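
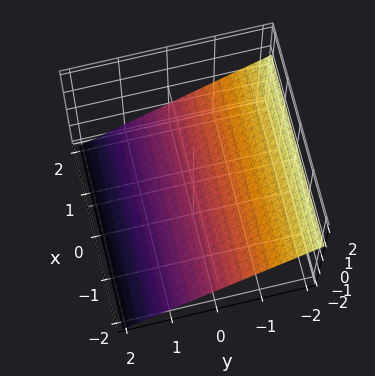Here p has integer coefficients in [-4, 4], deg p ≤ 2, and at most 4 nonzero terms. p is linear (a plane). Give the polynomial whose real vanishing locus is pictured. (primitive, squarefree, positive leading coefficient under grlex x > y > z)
2*y + 3*z + 2

(a) Degree: the surface is flat (a plane), so deg p = 1.
(b) From the visible intercepts: it crosses the y-axis at the gridline y = -1; no x-intercept at any integer in the box.
(c) Putting this together gives p.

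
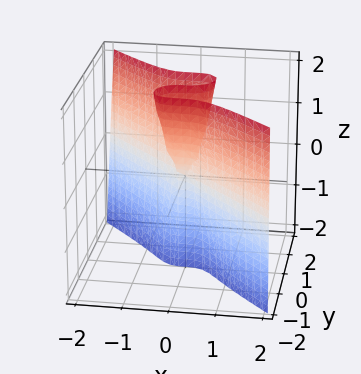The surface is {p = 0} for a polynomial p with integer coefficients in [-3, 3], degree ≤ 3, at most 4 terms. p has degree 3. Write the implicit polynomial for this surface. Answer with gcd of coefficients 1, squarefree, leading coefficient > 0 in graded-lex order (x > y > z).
3*x^3 + 3*y^3 - y*z

Degree: the shape is more complex than any degree-2 surface, so deg p = 3.
From the axis intercepts and sections: the visible z-axis segment lies entirely on the surface; it meets the x-axis at x = 0 (among the integer gridlines).
Solving for integer coefficients yields p as stated.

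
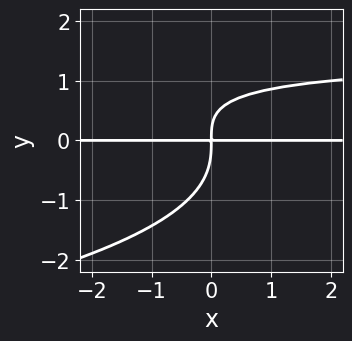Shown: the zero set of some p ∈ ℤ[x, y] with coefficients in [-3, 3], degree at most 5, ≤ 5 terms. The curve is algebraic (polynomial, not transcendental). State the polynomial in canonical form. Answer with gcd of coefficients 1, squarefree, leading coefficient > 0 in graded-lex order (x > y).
2*y^4 + 2*x*y^2 - 3*x*y

(a) Degree: no degree-3 curve has this shape, so deg p = 4.
(b) From the visible intercepts: every point of the x-axis in the box is on the curve.
(c) These observations pin down the coefficients.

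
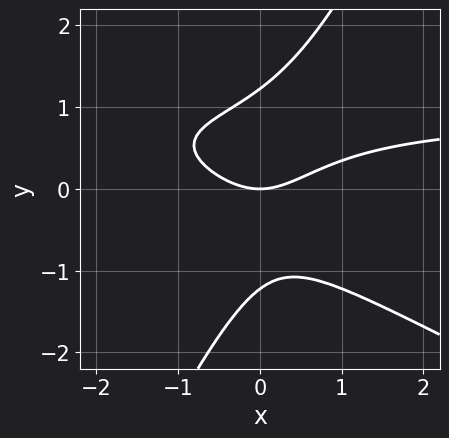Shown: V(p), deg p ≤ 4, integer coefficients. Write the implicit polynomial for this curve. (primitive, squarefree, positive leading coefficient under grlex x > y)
2*x^2*y + 3*x*y^2 - 2*y^3 - 2*x^2 + 3*y

The degree is 3 — a generic line meets the curve in up to 3 points.
Observable constraints: one x-axis crossing is at x = 0; one y-axis crossing is at y = 0.
Together with the visible shape, these determine p as stated.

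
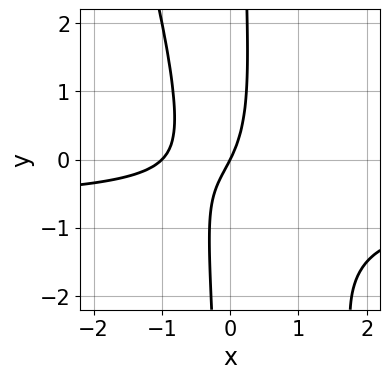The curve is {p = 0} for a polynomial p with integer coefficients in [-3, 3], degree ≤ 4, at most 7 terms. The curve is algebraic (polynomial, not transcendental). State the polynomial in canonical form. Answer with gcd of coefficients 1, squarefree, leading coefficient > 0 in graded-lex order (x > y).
1. The degree is 3 — a generic line meets the curve in up to 3 points.
2. Reading off the gridlines: it meets the y-axis at y = 0 (among the integer gridlines); the x-axis gridline crossings are at x ∈ {-1, 0}.
3. The integer polynomial consistent with all of this is the stated p.

3*x^2*y + x*y^2 + 2*x^2 + 2*x - y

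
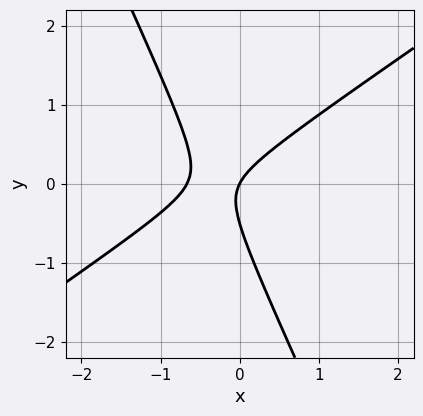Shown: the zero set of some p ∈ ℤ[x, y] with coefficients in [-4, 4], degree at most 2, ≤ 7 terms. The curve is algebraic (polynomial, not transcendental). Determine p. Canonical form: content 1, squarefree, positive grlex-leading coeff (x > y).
First, deg p = 2.
Then, against the integer gridlines: it meets the y-axis at y = 0 (among the integer gridlines); it meets the x-axis at x = 0 (among the integer gridlines).
Finally, putting this together gives p.

3*x^2 - 3*x*y - 2*y^2 + 2*x - y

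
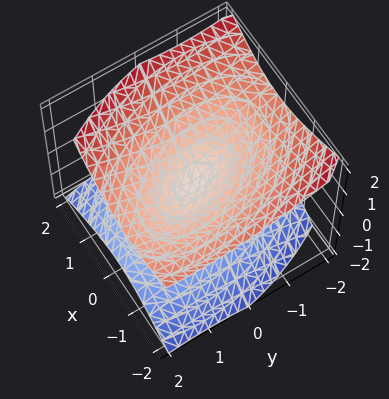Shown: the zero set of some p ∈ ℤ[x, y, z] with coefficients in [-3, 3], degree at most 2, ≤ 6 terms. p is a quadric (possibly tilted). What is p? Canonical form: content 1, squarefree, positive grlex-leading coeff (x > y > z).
I count 2 distinct pieces.
deg p = 2.
Reading off the gridlines: it crosses the x-axis at the gridline x = 0; it crosses the y-axis at the gridline y = 0.
Together with the visible shape, these determine p as stated.

2*x^2 + x*y + x*z + y^2 - 3*z^2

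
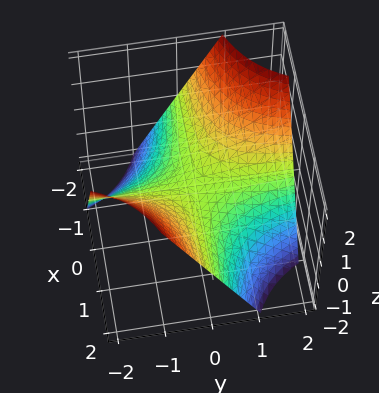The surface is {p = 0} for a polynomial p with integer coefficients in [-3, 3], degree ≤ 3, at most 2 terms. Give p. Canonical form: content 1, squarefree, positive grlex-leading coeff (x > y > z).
x*y + z

(a) Degree: a hyperbolic paraboloid; a quadric, so deg p = 2.
(b) Checking where it meets the axes: every point of the y-axis in the box is on the surface; the visible x-axis segment lies entirely on the surface; it meets the z-axis at z = 0 (among the integer gridlines).
(c) Fitting integer coefficients to these (and the overall shape) gives p.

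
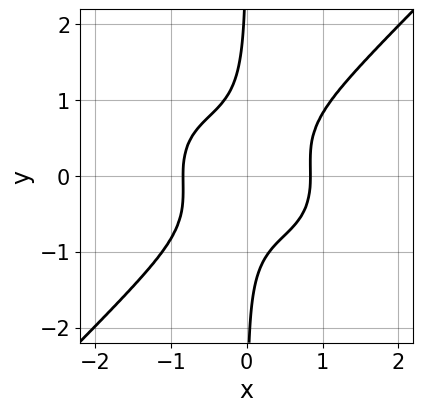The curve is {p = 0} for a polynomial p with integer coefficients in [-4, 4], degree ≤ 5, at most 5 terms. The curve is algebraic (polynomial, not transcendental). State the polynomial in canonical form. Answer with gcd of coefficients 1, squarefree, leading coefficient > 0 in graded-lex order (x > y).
2*x^4 + x^2*y^2 - 3*x*y^3 - 1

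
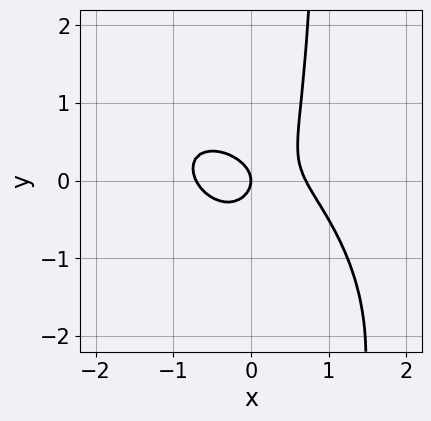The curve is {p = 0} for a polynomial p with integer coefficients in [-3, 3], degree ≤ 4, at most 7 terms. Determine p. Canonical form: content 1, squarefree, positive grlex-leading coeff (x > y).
First, degree: the shape is more complex than any degree-2 curve, so deg p = 3.
Then, from the axis intercepts and sections: one y-axis crossing is at y = 0; one x-axis crossing is at x = 0.
Finally, solving for integer coefficients yields p as stated.

2*x^3 + 2*x^2*y + 2*x*y^2 - 2*y^2 - x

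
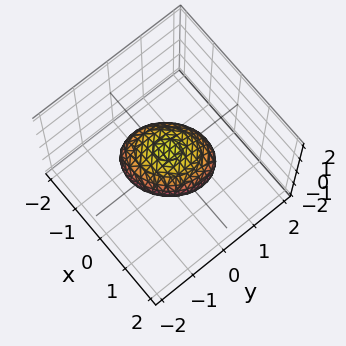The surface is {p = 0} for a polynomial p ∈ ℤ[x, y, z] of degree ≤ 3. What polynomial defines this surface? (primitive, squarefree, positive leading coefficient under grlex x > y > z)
2*x^2 - x*y + 2*y^2 + 3*z^2 - 2

deg p = 2. A generic line meets the surface in up to 2 points.
Reading off the gridlines: among the integer gridlines, it crosses the x-axis at x ∈ {-1, 1}; among the integer gridlines, it crosses the y-axis at y ∈ {-1, 1}.
Putting this together gives p.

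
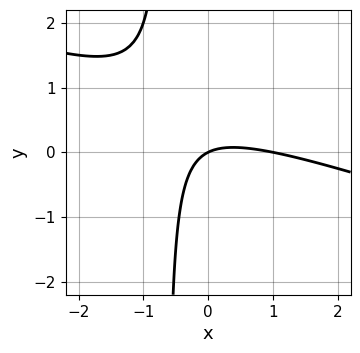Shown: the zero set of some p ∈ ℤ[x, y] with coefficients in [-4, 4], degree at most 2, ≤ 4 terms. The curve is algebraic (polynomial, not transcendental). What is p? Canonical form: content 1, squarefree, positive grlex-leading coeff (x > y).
x^2 + 3*x*y - x + 2*y

Degree: no degree-1 curve has this shape, so deg p = 2.
From the visible intercepts: it meets the y-axis at y = 0 (among the integer gridlines); among the integer gridlines, it crosses the x-axis at x ∈ {0, 1}.
Putting this together gives p.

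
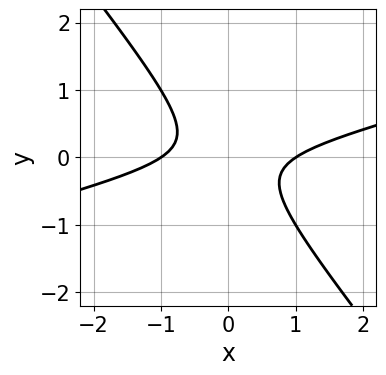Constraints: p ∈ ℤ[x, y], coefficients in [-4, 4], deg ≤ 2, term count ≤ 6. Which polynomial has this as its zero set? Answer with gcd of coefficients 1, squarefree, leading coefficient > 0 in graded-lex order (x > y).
(a) Degree: a generic line meets the curve in up to 2 points, so deg p = 2.
(b) From the axis intercepts and sections: among the integer gridlines, it crosses the x-axis at x ∈ {-1, 1}; it misses every integer gridline on the y-axis.
(c) These observations pin down the coefficients.

x^2 - 3*x*y - 3*y^2 - 1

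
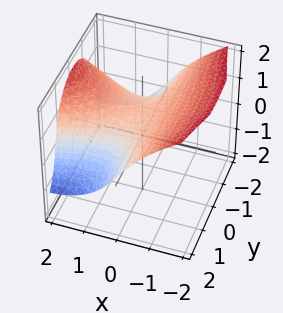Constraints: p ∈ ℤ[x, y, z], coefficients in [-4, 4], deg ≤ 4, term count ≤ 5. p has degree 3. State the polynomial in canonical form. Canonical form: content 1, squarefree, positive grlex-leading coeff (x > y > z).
1. Degree: a generic line meets the surface in up to 3 points, so deg p = 3.
2. Observable constraints: it meets the z-axis at z = 1 (among the integer gridlines); it misses every integer gridline on the y-axis; no x-intercept at any integer in the box.
3. Fitting integer coefficients to these (and the overall shape) gives p.

3*x*y^2 + 2*y^2*z + 2*z^3 - 3*x^2 - 2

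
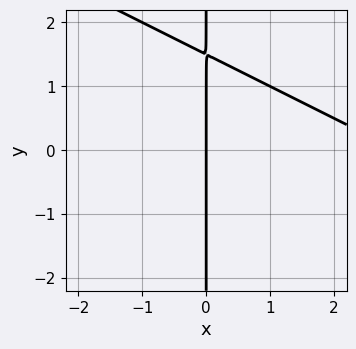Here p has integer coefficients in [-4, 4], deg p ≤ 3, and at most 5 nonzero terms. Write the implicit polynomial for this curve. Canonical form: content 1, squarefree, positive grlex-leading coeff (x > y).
Degree: the shape is more complex than any degree-1 curve, so deg p = 2.
Observable constraints: it meets the x-axis at x = 0 (among the integer gridlines); every point of the y-axis in the box is on the curve.
Matching integer coefficients to the picture gives p.

x^2 + 2*x*y - 3*x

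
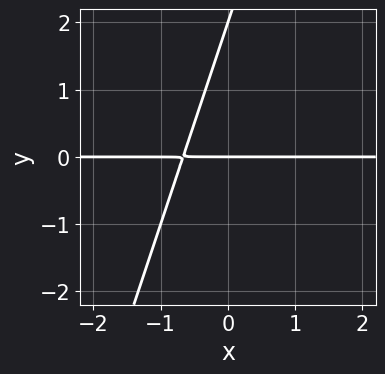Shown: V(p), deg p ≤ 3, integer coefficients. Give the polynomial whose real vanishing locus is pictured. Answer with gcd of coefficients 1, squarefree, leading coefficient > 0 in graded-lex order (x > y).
First, degree: a generic line meets the curve in up to 2 points, so deg p = 2.
Next, observable constraints: the visible x-axis segment lies entirely on the curve; among the integer gridlines, it crosses the y-axis at y ∈ {0, 2}.
Finally, putting this together gives p.

3*x*y - y^2 + 2*y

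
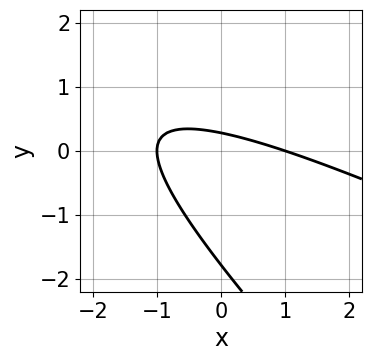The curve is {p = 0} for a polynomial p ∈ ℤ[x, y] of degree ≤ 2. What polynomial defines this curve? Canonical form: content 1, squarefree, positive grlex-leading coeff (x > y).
x^2 + 3*x*y + 2*y^2 + 3*y - 1

First, degree: no degree-1 curve has this shape, so deg p = 2.
Next, checking where it meets the axes: among the integer gridlines, it crosses the x-axis at x ∈ {-1, 1}.
Finally, these observations pin down the coefficients.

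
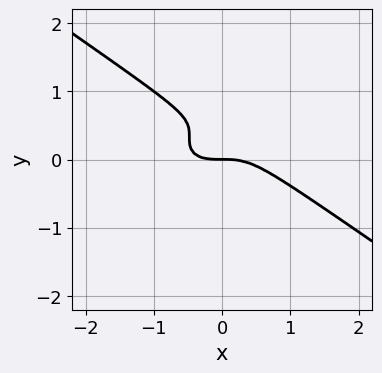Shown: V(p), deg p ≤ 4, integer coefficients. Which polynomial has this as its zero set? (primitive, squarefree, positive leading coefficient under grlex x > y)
x^3 + 3*y^3 - 3*y^2 + y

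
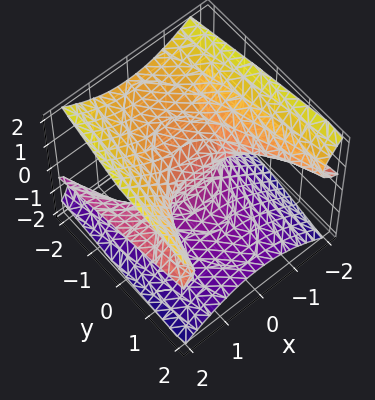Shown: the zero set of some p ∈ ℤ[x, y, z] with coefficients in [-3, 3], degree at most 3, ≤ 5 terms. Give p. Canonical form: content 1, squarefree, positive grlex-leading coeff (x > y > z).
x^2*z - z^3 - y

(a) Degree: a generic line meets the surface in up to 3 points, so deg p = 3.
(b) From the visible intercepts: one y-axis crossing is at y = 0; the visible x-axis segment lies entirely on the surface; it meets the z-axis at z = 0 (among the integer gridlines).
(c) Assembling these constraints gives the stated polynomial.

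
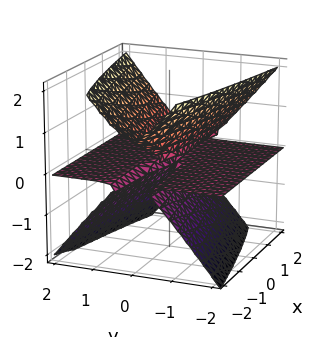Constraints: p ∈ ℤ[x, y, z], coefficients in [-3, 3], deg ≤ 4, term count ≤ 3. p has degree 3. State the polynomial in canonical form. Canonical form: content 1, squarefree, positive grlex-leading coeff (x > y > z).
1. deg p = 3.
2. Observable constraints: it meets the z-axis at z = 0 (among the integer gridlines); the visible x-axis segment lies entirely on the surface; every point of the y-axis in the box is on the surface.
3. Putting this together gives p.

x*z^2 - 3*y^2*z + 2*z^3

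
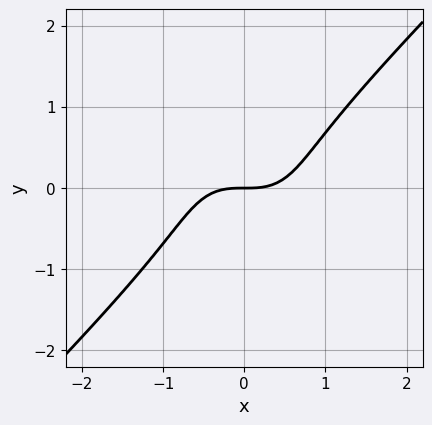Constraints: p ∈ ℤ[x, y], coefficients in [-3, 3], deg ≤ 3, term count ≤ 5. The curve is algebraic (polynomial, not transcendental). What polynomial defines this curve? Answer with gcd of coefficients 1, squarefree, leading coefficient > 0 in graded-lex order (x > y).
x^3 - y^3 - y

First, degree: no degree-2 curve has this shape, so deg p = 3.
Then, checking where it meets the axes: one y-axis crossing is at y = 0; it crosses the x-axis at the gridline x = 0.
Finally, fitting integer coefficients to these (and the overall shape) gives p.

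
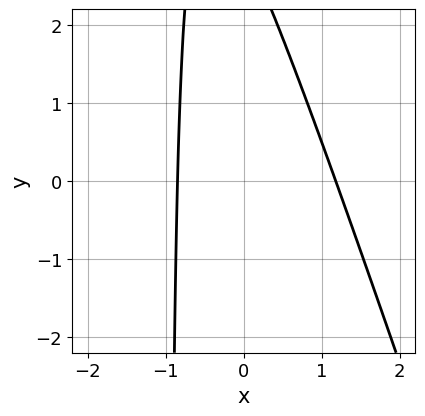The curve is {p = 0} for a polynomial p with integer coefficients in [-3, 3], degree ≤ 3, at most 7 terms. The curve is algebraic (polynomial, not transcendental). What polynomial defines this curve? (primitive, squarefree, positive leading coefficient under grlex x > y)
(a) deg p = 2. A generic line meets the curve in up to 2 points.
(b) From the axis intercepts and sections: it misses every integer gridline on the y-axis.
(c) These observations pin down the coefficients.

3*x^2 + x*y - x + y - 3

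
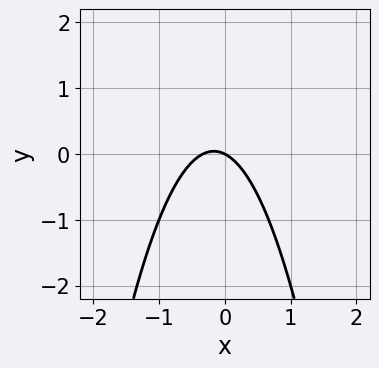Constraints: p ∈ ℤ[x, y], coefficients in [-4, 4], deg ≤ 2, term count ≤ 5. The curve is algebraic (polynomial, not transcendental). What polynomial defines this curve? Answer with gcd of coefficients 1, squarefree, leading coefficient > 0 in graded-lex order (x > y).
3*x^2 + x + 2*y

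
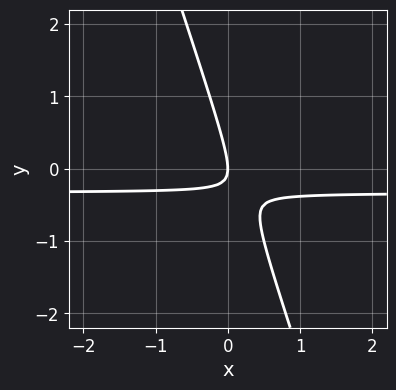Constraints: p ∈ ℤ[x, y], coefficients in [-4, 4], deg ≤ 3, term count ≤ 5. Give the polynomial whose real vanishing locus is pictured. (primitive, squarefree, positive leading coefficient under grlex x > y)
1. deg p = 2. The shape is more complex than any degree-1 curve.
2. From the axis intercepts and sections: it crosses the x-axis at the gridline x = 0; it crosses the y-axis at the gridline y = 0.
3. Matching integer coefficients to the picture gives p.

3*x*y + y^2 + x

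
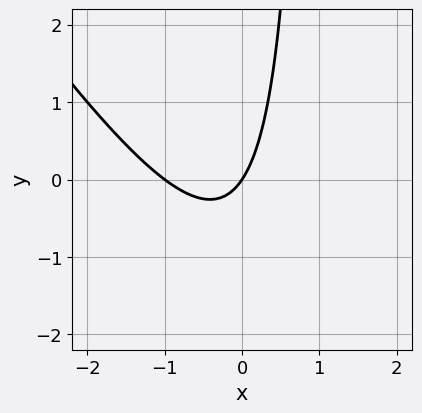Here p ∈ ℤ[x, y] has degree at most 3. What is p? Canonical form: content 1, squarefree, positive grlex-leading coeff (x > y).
1. deg p = 2.
2. Against the integer gridlines: it meets the y-axis at y = 0 (among the integer gridlines); among the integer gridlines, it crosses the x-axis at x ∈ {-1, 0}.
3. Solving for integer coefficients yields p as stated.

3*x^2 + 2*x*y + 3*x - 2*y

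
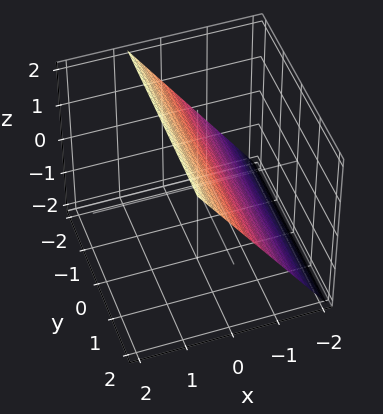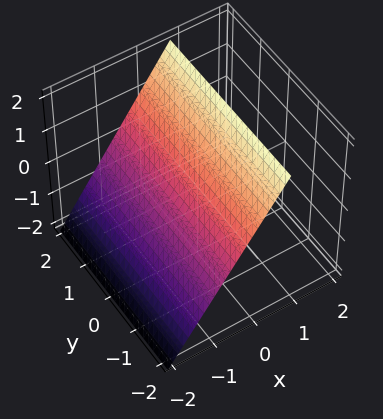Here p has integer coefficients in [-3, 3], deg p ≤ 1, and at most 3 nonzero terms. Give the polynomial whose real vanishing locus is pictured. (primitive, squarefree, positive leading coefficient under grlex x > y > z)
3*x - 2*z + 2

First, the degree is 1 — every cross-section is a straight line — this is a plane.
Next, from the axis intercepts and sections: it crosses the z-axis at the gridline z = 1; no y-intercept at any integer in the box.
Finally, matching integer coefficients to the picture gives p.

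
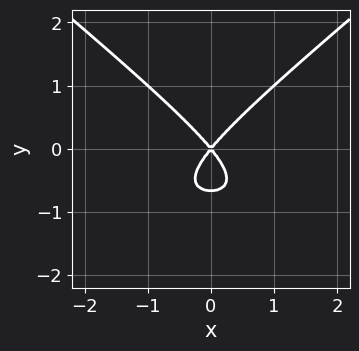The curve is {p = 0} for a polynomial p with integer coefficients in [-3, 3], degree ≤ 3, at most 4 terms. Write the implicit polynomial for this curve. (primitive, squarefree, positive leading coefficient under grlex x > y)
2*x^2*y - 3*y^3 + 3*x^2 - 2*y^2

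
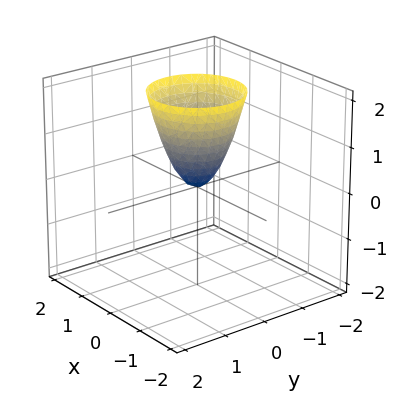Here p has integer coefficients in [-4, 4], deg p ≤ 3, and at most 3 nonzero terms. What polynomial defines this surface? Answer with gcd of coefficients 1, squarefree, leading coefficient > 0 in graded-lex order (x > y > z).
2*x^2 + 2*y^2 - z

(a) Degree: a single bowl opening along one axis; a quadric, so deg p = 2.
(b) By symmetry, the surface is invariant under rotation about z: p = q(x² + y², z).
(c) Checking where it meets the axes: a circular section at z = 2 has radius exactly 1; it crosses the z-axis at the gridline z = 0.
(d) The integer polynomial consistent with all of this is the stated p.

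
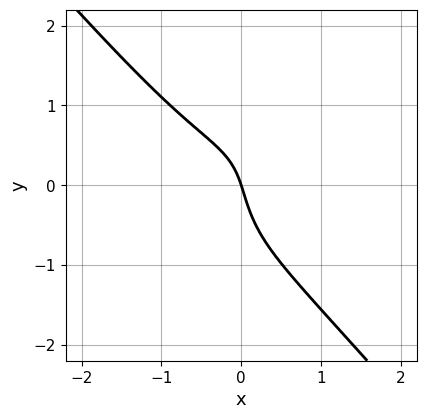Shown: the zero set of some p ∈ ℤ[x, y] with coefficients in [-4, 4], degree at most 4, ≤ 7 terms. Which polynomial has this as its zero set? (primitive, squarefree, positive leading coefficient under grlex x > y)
3*x^3 + 2*y^3 - 2*x*y + 3*x + y

1. Degree: no degree-2 curve has this shape, so deg p = 3.
2. Checking where it meets the axes: it meets the y-axis at y = 0 (among the integer gridlines); it meets the x-axis at x = 0 (among the integer gridlines).
3. Together with the visible shape, these determine p as stated.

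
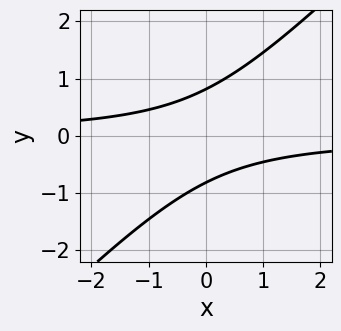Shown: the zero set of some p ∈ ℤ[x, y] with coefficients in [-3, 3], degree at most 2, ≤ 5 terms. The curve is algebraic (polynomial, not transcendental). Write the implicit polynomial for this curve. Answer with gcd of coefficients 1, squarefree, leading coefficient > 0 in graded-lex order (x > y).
3*x*y - 3*y^2 + 2

First, degree: no degree-1 curve has this shape, so deg p = 2.
Next, from the axis intercepts and sections: no x-intercept at any integer in the box.
Finally, together with the visible shape, these determine p as stated.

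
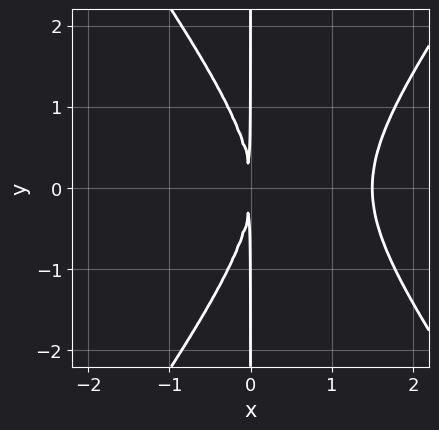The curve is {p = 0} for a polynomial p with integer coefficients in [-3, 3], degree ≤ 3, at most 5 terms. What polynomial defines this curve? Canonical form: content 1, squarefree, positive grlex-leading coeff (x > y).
2*x^3 - x*y^2 - 3*x^2

1. The degree is 3 — a generic line meets the curve in up to 3 points.
2. Symmetries: the y ↦ −y reflection is a symmetry, so y appears only in even powers.
3. From the visible intercepts: the visible y-axis segment lies entirely on the curve.
4. The integer polynomial consistent with all of this is the stated p.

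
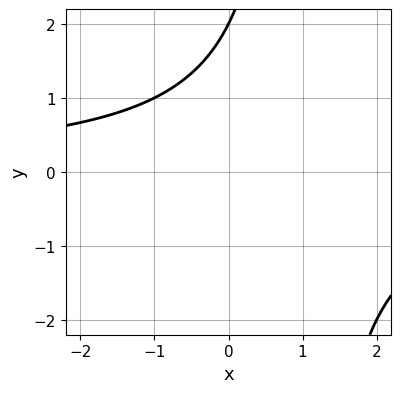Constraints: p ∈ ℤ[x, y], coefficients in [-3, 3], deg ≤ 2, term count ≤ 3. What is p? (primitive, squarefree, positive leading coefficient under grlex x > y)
x*y - y + 2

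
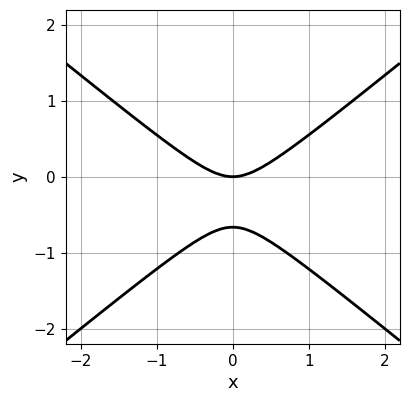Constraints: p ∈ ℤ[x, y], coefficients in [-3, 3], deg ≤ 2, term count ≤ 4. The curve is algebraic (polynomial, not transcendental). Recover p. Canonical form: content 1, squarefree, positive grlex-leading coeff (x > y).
2*x^2 - 3*y^2 - 2*y

(a) deg p = 2.
(b) Symmetries: mirror symmetry x ↦ −x ⇒ only even powers of x.
(c) From the axis intercepts and sections: it crosses the x-axis at the gridline x = 0; one y-axis crossing is at y = 0.
(d) The integer polynomial consistent with all of this is the stated p.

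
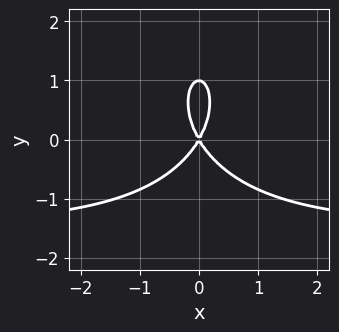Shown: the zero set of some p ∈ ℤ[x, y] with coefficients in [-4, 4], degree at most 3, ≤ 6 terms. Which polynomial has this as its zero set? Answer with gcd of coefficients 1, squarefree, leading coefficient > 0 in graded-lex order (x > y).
2*x^2*y + y^3 + 3*x^2 - y^2

(a) Degree: a generic line meets the curve in up to 3 points, so deg p = 3.
(b) Symmetries: it's symmetric under x → −x, forcing even powers of x.
(c) Reading off the gridlines: the y-axis gridline crossings are at y ∈ {0, 1}; it meets the x-axis at x = 0 (among the integer gridlines).
(d) The integer polynomial consistent with all of this is the stated p.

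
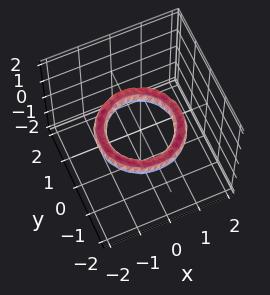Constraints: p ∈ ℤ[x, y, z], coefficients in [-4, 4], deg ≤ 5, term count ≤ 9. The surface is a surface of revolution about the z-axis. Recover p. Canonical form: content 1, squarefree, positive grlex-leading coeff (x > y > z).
x^4 + 2*x^2*y^2 + y^4 - 3*x^2 - 3*y^2 + 3*z^2 + 2

1. The degree is 4 — no degree-3 surface has this shape.
2. By symmetry, the surface is invariant under rotation about z: p = q(x² + y², z).
3. From the axis intercepts and sections: the y-axis gridline crossings are at y ∈ {-1, 1}; among the integer gridlines, it crosses the x-axis at x ∈ {-1, 1}; it misses every integer gridline on the z-axis; a circular section at z = 0 has radius exactly 1.
4. Putting this together gives p.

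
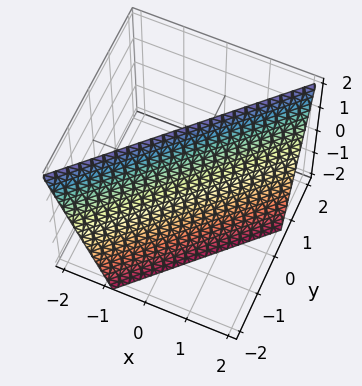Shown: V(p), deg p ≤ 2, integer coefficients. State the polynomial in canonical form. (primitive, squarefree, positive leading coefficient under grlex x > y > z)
3*x - 3*y + z - 2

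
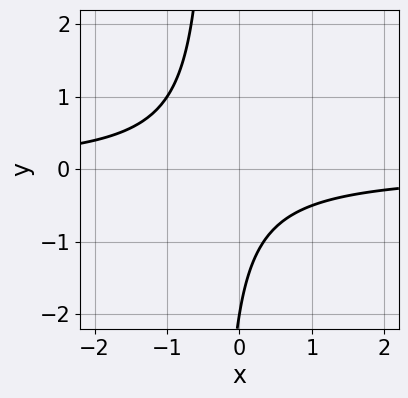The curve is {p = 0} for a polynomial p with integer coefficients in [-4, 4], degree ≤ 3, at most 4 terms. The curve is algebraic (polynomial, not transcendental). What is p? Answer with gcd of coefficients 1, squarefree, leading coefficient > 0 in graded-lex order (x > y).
3*x*y + y + 2

1. The degree is 2 — the shape is more complex than any degree-1 curve.
2. From the visible intercepts: it meets the y-axis at y = -2 (among the integer gridlines); the curve avoids every integer x-axis point in the box.
3. Fitting integer coefficients to these (and the overall shape) gives p.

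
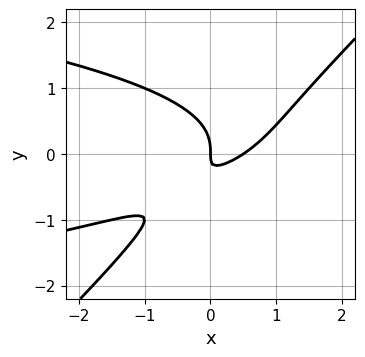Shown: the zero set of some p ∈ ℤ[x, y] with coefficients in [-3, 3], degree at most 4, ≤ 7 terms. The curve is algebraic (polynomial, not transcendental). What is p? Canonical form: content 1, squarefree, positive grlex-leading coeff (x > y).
deg p = 3. The shape is more complex than any degree-2 curve.
Checking where it meets the axes: it crosses the y-axis at the gridline y = 0; it meets the x-axis at x = 0 (among the integer gridlines).
Putting this together gives p.

3*x*y^2 - 3*y^3 + 2*x^2 - 3*x*y - x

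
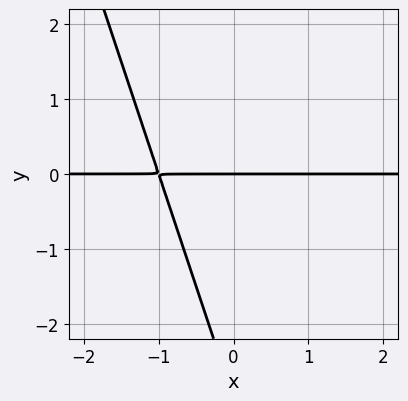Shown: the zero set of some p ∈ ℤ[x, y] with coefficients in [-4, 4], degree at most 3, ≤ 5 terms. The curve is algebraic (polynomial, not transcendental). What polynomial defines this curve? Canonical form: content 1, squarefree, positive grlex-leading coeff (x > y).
3*x*y + y^2 + 3*y

First, deg p = 2.
Next, from the visible intercepts: one y-axis crossing is at y = 0; every point of the x-axis in the box is on the curve.
Finally, fitting integer coefficients to these (and the overall shape) gives p.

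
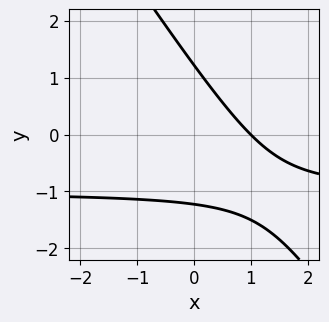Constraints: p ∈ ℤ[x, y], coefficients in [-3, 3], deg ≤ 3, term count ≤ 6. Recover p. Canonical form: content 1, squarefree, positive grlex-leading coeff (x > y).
3*x*y + 2*y^2 + 3*x - 3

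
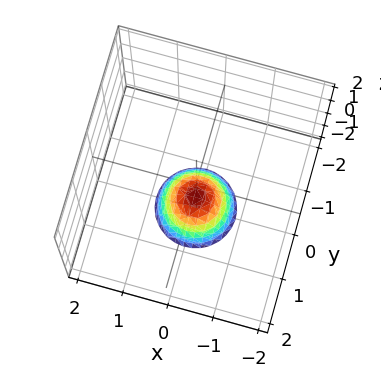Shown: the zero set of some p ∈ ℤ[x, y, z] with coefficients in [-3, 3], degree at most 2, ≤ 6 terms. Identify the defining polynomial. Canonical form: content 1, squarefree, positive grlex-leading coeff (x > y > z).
3*x^2 + 3*y^2 + 2*z + 2

1. Degree: the shape is more complex than any degree-1 surface, so deg p = 2.
2. By symmetry, every cross-section ⟂ z is a circle, so x, y appear only via x² + y².
3. Reading off the gridlines: it meets the z-axis at z = -1 (among the integer gridlines); the surface avoids every integer x-axis point in the box; the surface avoids every integer y-axis point in the box; a circular section at z = -2 has radius between 0 and 1.
4. Fitting integer coefficients to these (and the overall shape) gives p.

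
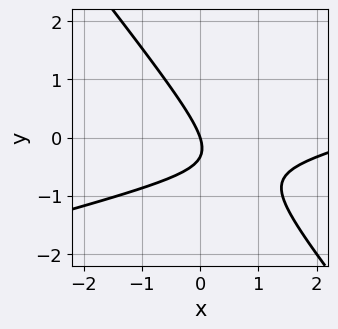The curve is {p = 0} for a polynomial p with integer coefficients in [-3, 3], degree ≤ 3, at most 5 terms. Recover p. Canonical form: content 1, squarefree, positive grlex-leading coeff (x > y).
x^2 - 3*x*y - 3*y^2 - 3*x - y

First, deg p = 2. A generic line meets the curve in up to 2 points.
Next, from the axis intercepts and sections: it meets the x-axis at x = 0 (among the integer gridlines); it crosses the y-axis at the gridline y = 0.
Finally, solving for integer coefficients yields p as stated.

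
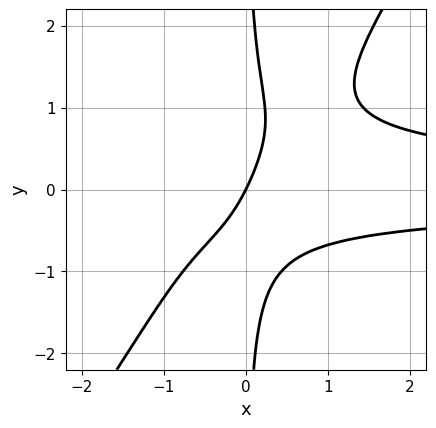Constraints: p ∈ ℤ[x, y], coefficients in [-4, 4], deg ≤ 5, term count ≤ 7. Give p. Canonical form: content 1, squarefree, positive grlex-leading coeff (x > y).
The degree is 4 — a generic line meets the curve in up to 4 points.
Reading off the gridlines: one x-axis crossing is at x = 0; it crosses the y-axis at the gridline y = 0.
Fitting integer coefficients to these (and the overall shape) gives p.

3*x^2*y^2 - 2*x*y^3 - x*y - 2*x + y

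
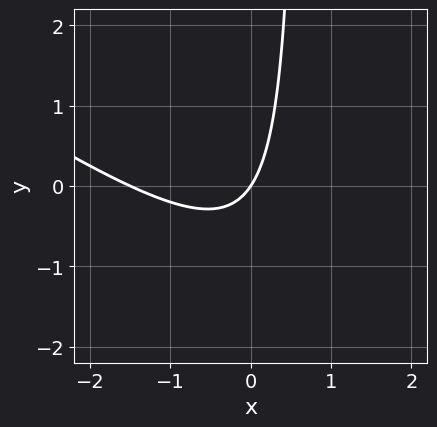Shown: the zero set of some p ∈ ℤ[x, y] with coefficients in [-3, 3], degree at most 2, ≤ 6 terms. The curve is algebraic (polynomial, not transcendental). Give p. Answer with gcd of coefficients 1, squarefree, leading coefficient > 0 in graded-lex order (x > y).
deg p = 2. The shape is more complex than any degree-1 curve.
Observable constraints: it crosses the x-axis at the gridline x = 0; it meets the y-axis at y = 0 (among the integer gridlines).
Together with the visible shape, these determine p as stated.

2*x^2 + 3*x*y + 3*x - 2*y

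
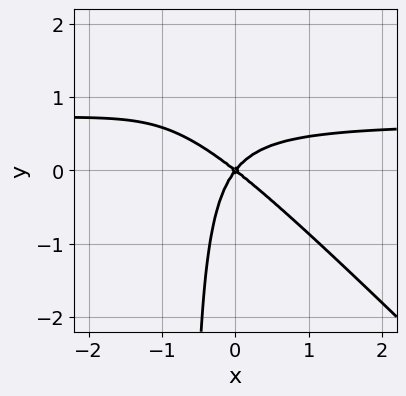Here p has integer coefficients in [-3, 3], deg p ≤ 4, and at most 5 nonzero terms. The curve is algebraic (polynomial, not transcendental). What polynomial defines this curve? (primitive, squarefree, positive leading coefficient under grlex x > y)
3*x^2*y + 3*x*y^2 - 2*x^2 - x*y + 2*y^2

(a) Degree: a generic line meets the curve in up to 3 points, so deg p = 3.
(b) From the axis intercepts and sections: it meets the x-axis at x = 0 (among the integer gridlines); one y-axis crossing is at y = 0.
(c) The integer polynomial consistent with all of this is the stated p.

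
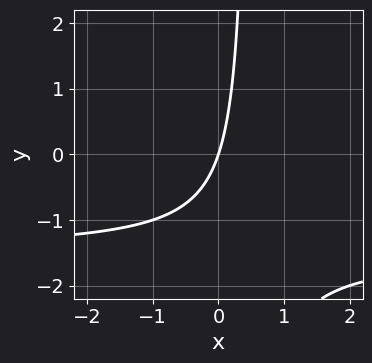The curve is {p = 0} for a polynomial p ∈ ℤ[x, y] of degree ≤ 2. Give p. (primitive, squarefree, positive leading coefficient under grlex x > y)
First, the degree is 2 — no degree-1 curve has this shape.
Next, from the axis intercepts and sections: one y-axis crossing is at y = 0; it crosses the x-axis at the gridline x = 0.
Finally, the integer polynomial consistent with all of this is the stated p.

2*x*y + 3*x - y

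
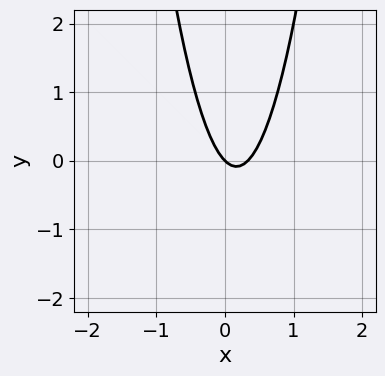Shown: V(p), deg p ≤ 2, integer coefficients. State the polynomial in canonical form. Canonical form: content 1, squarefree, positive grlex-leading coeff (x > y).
(a) Degree: no degree-1 curve has this shape, so deg p = 2.
(b) From the visible intercepts: it crosses the x-axis at the gridline x = 0; one y-axis crossing is at y = 0.
(c) Together with the visible shape, these determine p as stated.

3*x^2 - x - y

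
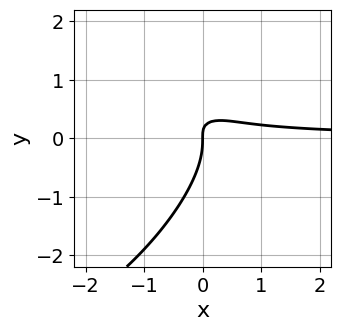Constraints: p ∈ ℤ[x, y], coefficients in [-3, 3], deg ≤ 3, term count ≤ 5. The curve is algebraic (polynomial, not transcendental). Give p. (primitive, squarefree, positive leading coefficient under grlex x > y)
2*x^2*y - 3*x*y^2 + 2*y^3 + 3*x*y - x

The degree is 3 — the shape is more complex than any degree-2 curve.
Checking where it meets the axes: it crosses the x-axis at the gridline x = 0; it crosses the y-axis at the gridline y = 0.
Matching integer coefficients to the picture gives p.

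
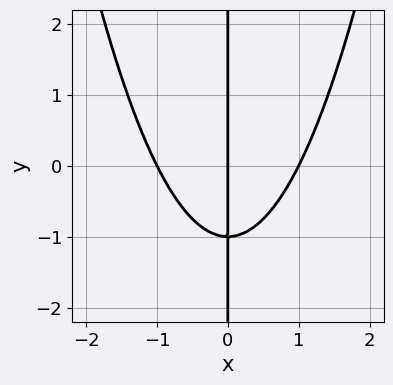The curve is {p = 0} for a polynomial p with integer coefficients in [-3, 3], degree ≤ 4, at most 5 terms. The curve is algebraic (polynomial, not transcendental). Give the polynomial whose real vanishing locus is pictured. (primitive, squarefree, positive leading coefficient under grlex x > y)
x^3 - x*y - x

1. deg p = 3. The shape is more complex than any degree-2 curve.
2. From the visible intercepts: every point of the y-axis in the box is on the curve; among the integer gridlines, it crosses the x-axis at x ∈ {-1, 0, 1}.
3. These observations pin down the coefficients.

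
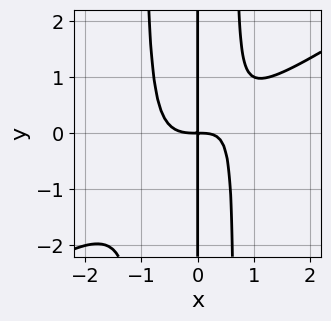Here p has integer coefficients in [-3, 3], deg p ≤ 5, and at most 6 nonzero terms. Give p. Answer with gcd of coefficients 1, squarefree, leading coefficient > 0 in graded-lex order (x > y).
The degree is 4 — no degree-3 curve has this shape.
From the axis intercepts and sections: every point of the y-axis in the box is on the curve.
Putting this together gives p.

2*x^4 - 3*x^3*y - x^2*y + 2*x*y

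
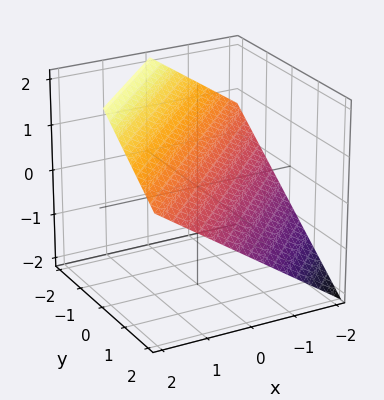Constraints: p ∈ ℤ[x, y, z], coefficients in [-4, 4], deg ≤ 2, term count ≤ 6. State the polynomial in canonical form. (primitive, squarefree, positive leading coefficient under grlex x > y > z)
2*x - 2*y - 3*z + 2

(a) deg p = 1. The surface is flat (a plane).
(b) From the visible intercepts: one x-axis crossing is at x = -1; it meets the y-axis at y = 1 (among the integer gridlines).
(c) Solving for integer coefficients yields p as stated.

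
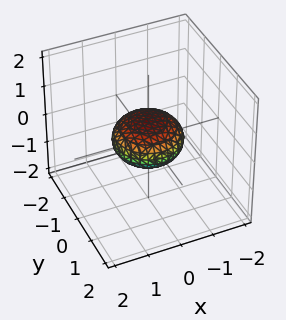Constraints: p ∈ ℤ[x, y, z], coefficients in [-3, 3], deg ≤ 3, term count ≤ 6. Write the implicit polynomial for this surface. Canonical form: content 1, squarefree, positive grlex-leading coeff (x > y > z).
Degree: a closed, bounded, convex surface; a quadric, so deg p = 2.
By symmetry, the z-axis is an axis of rotation, so x and y enter only as x² + y²; it's symmetric under z → −z, forcing even powers of z.
Against the integer gridlines: a circular section at z = 0 has radius exactly 1; among the integer gridlines, it crosses the y-axis at y ∈ {-1, 1}.
Putting this together gives p.

x^2 + y^2 + 2*z^2 - 1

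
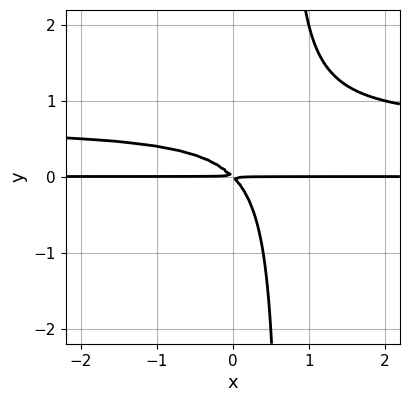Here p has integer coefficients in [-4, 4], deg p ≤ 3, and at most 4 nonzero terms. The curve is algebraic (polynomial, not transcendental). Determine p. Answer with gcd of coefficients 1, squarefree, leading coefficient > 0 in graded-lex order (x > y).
3*x*y^2 - 2*x*y - 2*y^2

First, degree: no degree-2 curve has this shape, so deg p = 3.
Next, observable constraints: every point of the x-axis in the box is on the curve.
Finally, together with the visible shape, these determine p as stated.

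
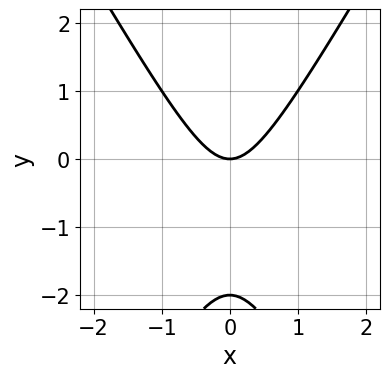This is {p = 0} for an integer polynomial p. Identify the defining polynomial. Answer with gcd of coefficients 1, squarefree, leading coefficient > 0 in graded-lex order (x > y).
(a) The degree is 2 — no degree-1 curve has this shape.
(b) Symmetries: it's symmetric under x → −x, forcing even powers of x.
(c) Reading off the gridlines: among the integer gridlines, it crosses the y-axis at y ∈ {-2, 0}; it crosses the x-axis at the gridline x = 0.
(d) Assembling these constraints gives the stated polynomial.

3*x^2 - y^2 - 2*y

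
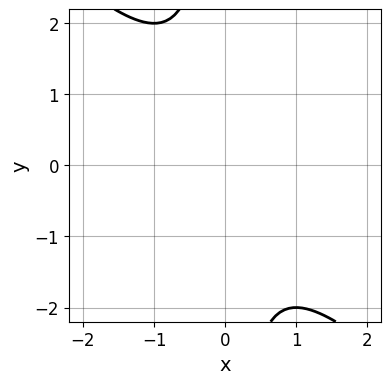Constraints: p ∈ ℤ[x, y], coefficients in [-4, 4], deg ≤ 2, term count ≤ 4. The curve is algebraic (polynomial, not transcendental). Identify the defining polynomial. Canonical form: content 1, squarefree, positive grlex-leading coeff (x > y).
x^2 + x*y + 1

(a) The degree is 2 — a generic line meets the curve in up to 2 points.
(b) Observable constraints: the curve avoids every integer x-axis point in the box; it misses every integer gridline on the y-axis.
(c) Fitting integer coefficients to these (and the overall shape) gives p.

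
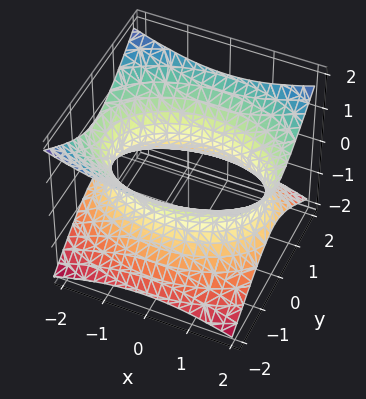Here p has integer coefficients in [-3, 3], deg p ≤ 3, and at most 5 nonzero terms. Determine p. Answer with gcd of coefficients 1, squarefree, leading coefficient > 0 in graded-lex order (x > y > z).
deg p = 2. One connected sheet with a waist; a quadric.
Symmetries: it's symmetric under y → −y, forcing even powers of y; it's symmetric under x → −x, forcing even powers of x; mirror symmetry z ↦ −z ⇒ only even powers of z.
Observable constraints: no z-intercept at any integer in the box.
Solving for integer coefficients yields p as stated.

x^2 + 2*y^2 - 3*z^2 - 3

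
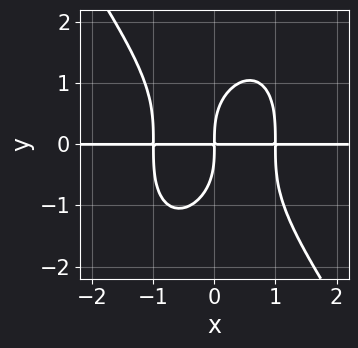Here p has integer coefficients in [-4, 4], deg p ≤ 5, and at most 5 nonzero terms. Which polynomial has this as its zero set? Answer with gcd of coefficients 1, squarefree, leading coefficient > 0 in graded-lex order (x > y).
The degree is 4 — the shape is more complex than any degree-3 curve.
From the visible intercepts: the visible x-axis segment lies entirely on the curve.
Assembling these constraints gives the stated polynomial.

3*x^3*y + y^4 - 3*x*y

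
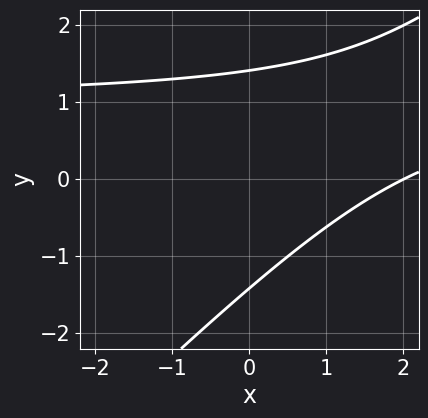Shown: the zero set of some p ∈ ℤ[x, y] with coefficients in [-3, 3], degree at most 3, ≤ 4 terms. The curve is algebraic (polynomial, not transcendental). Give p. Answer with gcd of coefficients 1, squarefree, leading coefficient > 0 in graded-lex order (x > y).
First, the degree is 2 — no degree-1 curve has this shape.
Next, from the axis intercepts and sections: it meets the x-axis at x = 2 (among the integer gridlines).
Finally, together with the visible shape, these determine p as stated.

x*y - y^2 - x + 2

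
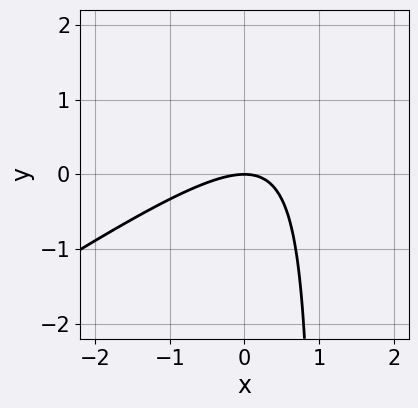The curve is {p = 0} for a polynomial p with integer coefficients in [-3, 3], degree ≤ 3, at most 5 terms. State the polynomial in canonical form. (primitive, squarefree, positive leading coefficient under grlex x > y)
2*x^2 - 3*x*y + 3*y

1. Degree: the shape is more complex than any degree-1 curve, so deg p = 2.
2. Observable constraints: it meets the y-axis at y = 0 (among the integer gridlines); it crosses the x-axis at the gridline x = 0.
3. Fitting integer coefficients to these (and the overall shape) gives p.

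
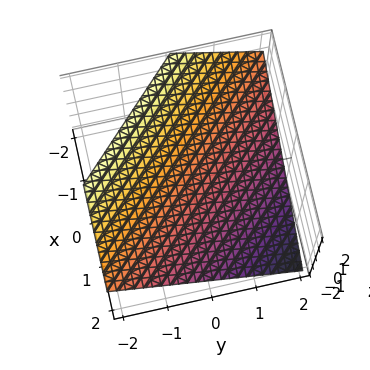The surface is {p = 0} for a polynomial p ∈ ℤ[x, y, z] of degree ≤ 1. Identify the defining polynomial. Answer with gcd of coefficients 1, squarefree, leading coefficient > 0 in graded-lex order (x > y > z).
First, degree: every cross-section is a straight line — this is a plane, so deg p = 1.
Then, reading off the gridlines: it meets the y-axis at y = 1 (among the integer gridlines); it crosses the x-axis at the gridline x = 1.
Finally, putting this together gives p.

2*x + 2*y + 3*z - 2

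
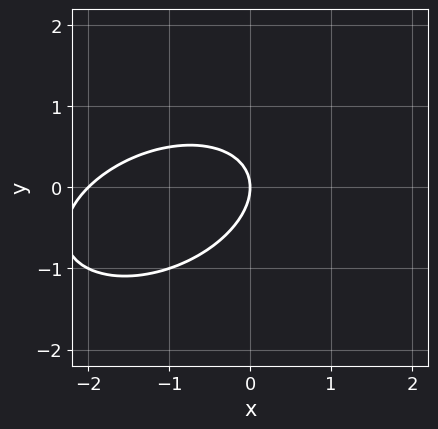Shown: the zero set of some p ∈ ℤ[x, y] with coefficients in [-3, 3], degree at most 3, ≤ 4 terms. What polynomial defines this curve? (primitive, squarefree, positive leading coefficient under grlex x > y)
x^2 - x*y + 2*y^2 + 2*x

First, degree: no degree-1 curve has this shape, so deg p = 2.
Then, from the axis intercepts and sections: the x-axis gridline crossings are at x ∈ {-2, 0}; one y-axis crossing is at y = 0.
Finally, assembling these constraints gives the stated polynomial.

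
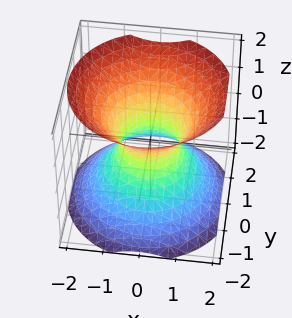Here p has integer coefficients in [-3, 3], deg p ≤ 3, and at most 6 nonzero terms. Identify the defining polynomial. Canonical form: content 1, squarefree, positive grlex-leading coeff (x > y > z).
3*x^2 + 3*y^2 - 3*z^2 - 2

The degree is 2 — one connected sheet with a waist; a quadric.
Symmetries: mirror symmetry z ↦ −z ⇒ only even powers of z; the surface is invariant under rotation about z: p = q(x² + y², z).
Observable constraints: it misses every integer gridline on the z-axis; a circular section at z = 0 has radius between 0 and 1.
Solving for integer coefficients yields p as stated.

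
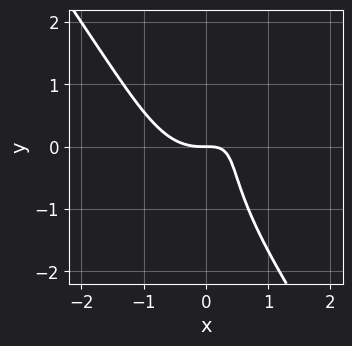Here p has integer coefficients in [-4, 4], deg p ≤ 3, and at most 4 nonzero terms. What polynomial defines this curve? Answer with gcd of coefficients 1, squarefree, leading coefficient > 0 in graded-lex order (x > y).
Degree: no degree-2 curve has this shape, so deg p = 3.
From the axis intercepts and sections: one y-axis crossing is at y = 0; one x-axis crossing is at x = 0.
Together with the visible shape, these determine p as stated.

3*x^3 + y^3 - 3*x*y + 2*y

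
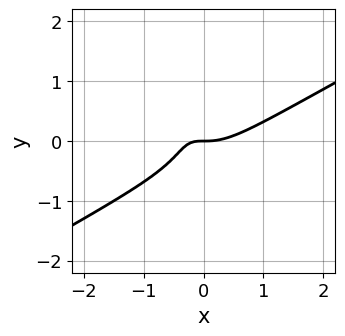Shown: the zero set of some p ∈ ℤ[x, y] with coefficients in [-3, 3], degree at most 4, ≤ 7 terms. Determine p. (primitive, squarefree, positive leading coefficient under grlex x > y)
First, the degree is 3 — the shape is more complex than any degree-2 curve.
Then, from the visible intercepts: it crosses the y-axis at the gridline y = 0; it crosses the x-axis at the gridline x = 0.
Finally, putting this together gives p.

2*x^3 - 3*x^2*y - 2*y^3 - 2*x*y - y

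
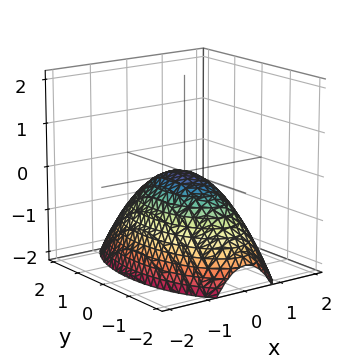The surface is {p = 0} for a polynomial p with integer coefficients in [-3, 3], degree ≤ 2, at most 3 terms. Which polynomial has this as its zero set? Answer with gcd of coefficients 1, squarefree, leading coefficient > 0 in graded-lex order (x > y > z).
First, degree: a single bowl opening along one axis; a quadric, so deg p = 2.
Next, symmetries: it's symmetric under y → −y, forcing even powers of y; mirror symmetry x ↦ −x ⇒ only even powers of x.
Then, observable constraints: it meets the x-axis at x = 0 (among the integer gridlines); it crosses the z-axis at the gridline z = 0; it meets the y-axis at y = 0 (among the integer gridlines).
Finally, solving for integer coefficients yields p as stated.

3*x^2 + y^2 + 3*z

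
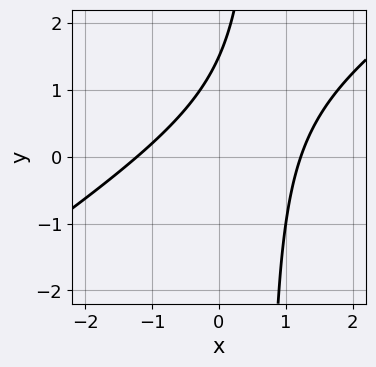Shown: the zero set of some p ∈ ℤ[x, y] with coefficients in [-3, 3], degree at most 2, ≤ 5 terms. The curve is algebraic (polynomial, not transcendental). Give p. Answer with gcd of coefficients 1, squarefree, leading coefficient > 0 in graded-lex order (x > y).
First, degree: a generic line meets the curve in up to 2 points, so deg p = 2.
Finally, matching integer coefficients to the picture gives p.

2*x^2 - 3*x*y + 2*y - 3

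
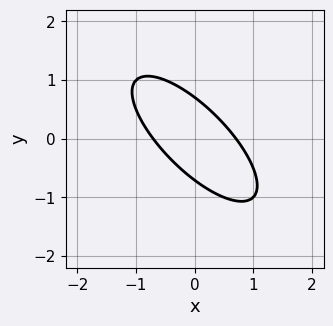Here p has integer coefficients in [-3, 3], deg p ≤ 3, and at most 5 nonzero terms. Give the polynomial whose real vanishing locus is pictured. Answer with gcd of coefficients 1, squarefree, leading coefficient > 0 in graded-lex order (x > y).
2*x^2 + 3*x*y + 2*y^2 - 1

First, the degree is 2 — the shape is more complex than any degree-1 curve.
Finally, putting this together gives p.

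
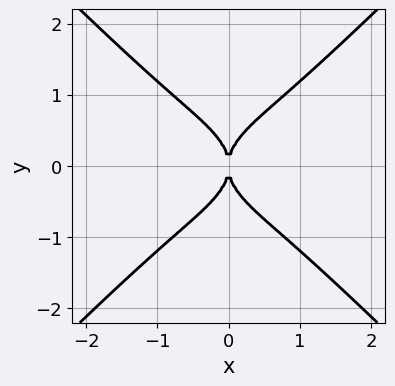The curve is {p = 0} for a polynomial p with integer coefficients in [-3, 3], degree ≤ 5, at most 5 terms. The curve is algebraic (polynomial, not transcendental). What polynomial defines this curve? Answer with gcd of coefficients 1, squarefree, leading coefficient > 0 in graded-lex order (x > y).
(a) deg p = 4. The shape is more complex than any degree-3 curve.
(b) Symmetries: the y ↦ −y reflection is a symmetry, so y appears only in even powers; the x ↦ −x reflection is a symmetry, so x appears only in even powers.
(c) From the visible intercepts: it meets the y-axis at y = 0 (among the integer gridlines); one x-axis crossing is at x = 0.
(d) Fitting integer coefficients to these (and the overall shape) gives p.

x^4 - y^4 + x^2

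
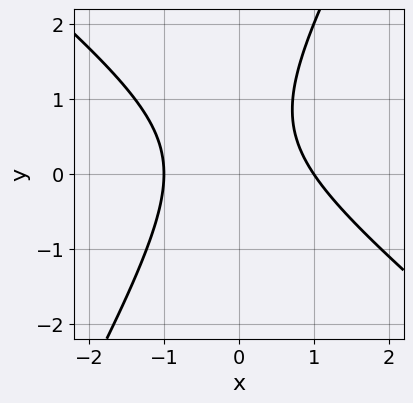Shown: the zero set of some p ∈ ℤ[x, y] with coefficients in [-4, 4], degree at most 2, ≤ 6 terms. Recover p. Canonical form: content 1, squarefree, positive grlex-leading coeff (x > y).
3*x^2 + 2*x*y - 2*y^2 + 2*y - 3

1. The degree is 2 — a generic line meets the curve in up to 2 points.
2. From the visible intercepts: no y-intercept at any integer in the box; among the integer gridlines, it crosses the x-axis at x ∈ {-1, 1}.
3. These observations pin down the coefficients.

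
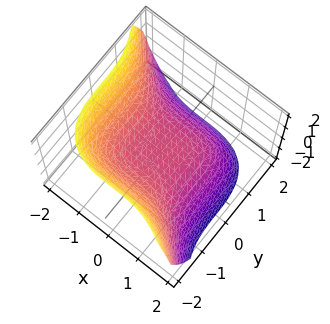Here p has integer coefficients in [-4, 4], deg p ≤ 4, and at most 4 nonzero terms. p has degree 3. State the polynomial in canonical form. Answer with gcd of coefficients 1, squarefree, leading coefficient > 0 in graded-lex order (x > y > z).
x^3 + y^3 + 3*z

First, degree: the shape is more complex than any degree-2 surface, so deg p = 3.
Next, reading off the gridlines: it meets the z-axis at z = 0 (among the integer gridlines); it meets the x-axis at x = 0 (among the integer gridlines); it crosses the y-axis at the gridline y = 0.
Finally, together with the visible shape, these determine p as stated.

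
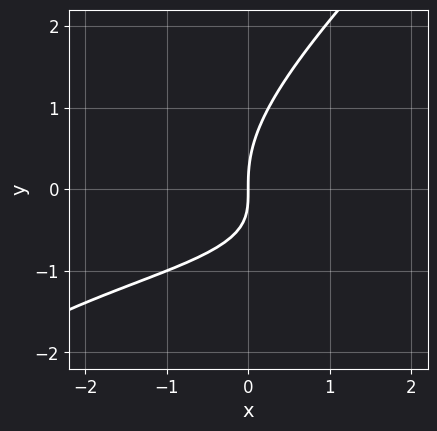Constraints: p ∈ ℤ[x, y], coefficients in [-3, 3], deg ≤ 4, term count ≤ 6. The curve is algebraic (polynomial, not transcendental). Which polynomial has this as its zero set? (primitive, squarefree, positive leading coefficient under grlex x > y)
2*x*y^2 - 2*y^3 + 3*x*y + 3*x

First, deg p = 3. No degree-2 curve has this shape.
Then, from the visible intercepts: it meets the y-axis at y = 0 (among the integer gridlines); one x-axis crossing is at x = 0.
Finally, together with the visible shape, these determine p as stated.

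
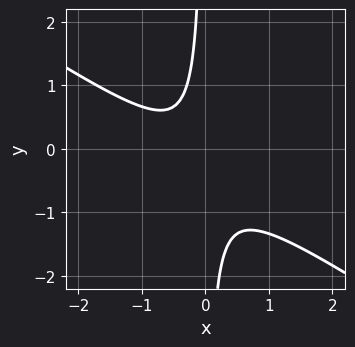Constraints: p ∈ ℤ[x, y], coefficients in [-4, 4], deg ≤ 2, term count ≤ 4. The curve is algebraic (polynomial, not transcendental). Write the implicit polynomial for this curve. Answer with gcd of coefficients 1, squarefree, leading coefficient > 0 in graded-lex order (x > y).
1. Degree: the shape is more complex than any degree-1 curve, so deg p = 2.
2. Reading off the gridlines: it misses every integer gridline on the y-axis; it misses every integer gridline on the x-axis.
3. Matching integer coefficients to the picture gives p.

2*x^2 + 3*x*y + x + 1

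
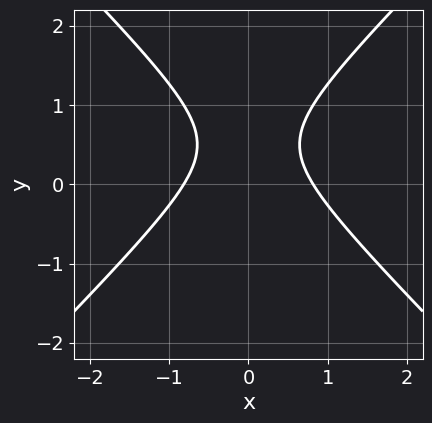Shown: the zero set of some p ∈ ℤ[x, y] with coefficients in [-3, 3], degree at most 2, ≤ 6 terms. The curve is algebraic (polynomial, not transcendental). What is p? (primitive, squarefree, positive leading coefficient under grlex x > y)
Degree: the shape is more complex than any degree-1 curve, so deg p = 2.
Symmetries: mirror symmetry x ↦ −x ⇒ only even powers of x.
Reading off the gridlines: no y-intercept at any integer in the box.
Solving for integer coefficients yields p as stated.

3*x^2 - 3*y^2 + 3*y - 2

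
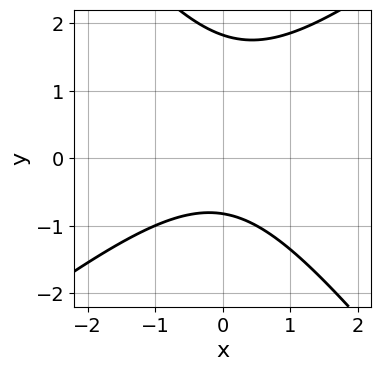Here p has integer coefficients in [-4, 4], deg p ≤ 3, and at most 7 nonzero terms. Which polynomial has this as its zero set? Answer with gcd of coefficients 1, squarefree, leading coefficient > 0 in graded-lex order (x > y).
2*x^2 - x*y - 2*y^2 + 2*y + 3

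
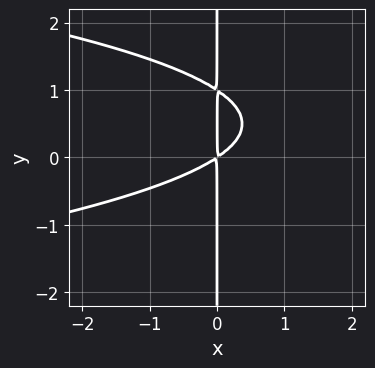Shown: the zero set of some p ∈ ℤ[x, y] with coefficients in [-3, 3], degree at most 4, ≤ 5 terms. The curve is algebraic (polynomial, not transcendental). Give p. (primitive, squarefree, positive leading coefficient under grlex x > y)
First, the degree is 3 — no degree-2 curve has this shape.
Then, from the visible intercepts: the visible y-axis segment lies entirely on the curve.
Finally, matching integer coefficients to the picture gives p.

3*x*y^2 + 2*x^2 - 3*x*y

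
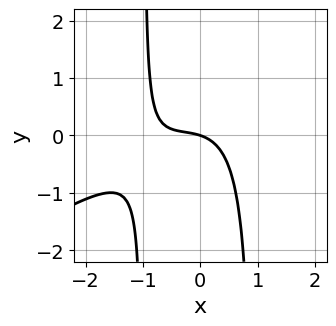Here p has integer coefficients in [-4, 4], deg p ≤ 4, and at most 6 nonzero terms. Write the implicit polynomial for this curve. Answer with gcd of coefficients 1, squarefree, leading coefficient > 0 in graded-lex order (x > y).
2*x^3 - 3*x^2*y + 2*x^2 + x + 3*y

deg p = 3. A generic line meets the curve in up to 3 points.
Against the integer gridlines: one x-axis crossing is at x = 0; one y-axis crossing is at y = 0.
Assembling these constraints gives the stated polynomial.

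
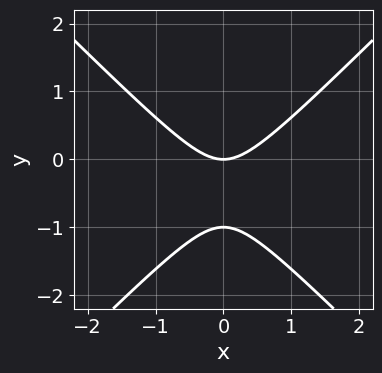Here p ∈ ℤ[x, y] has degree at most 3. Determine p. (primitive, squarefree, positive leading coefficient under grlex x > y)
The degree is 2 — the shape is more complex than any degree-1 curve.
Symmetries: mirror symmetry x ↦ −x ⇒ only even powers of x.
From the axis intercepts and sections: the y-axis gridline crossings are at y ∈ {-1, 0}; one x-axis crossing is at x = 0.
Assembling these constraints gives the stated polynomial.

x^2 - y^2 - y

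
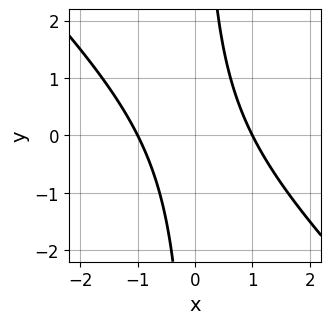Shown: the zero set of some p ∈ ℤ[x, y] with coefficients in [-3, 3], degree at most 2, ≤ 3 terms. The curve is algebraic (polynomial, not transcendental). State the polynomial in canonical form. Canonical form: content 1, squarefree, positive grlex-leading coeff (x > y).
x^2 + x*y - 1

First, degree: the shape is more complex than any degree-1 curve, so deg p = 2.
Next, from the visible intercepts: among the integer gridlines, it crosses the x-axis at x ∈ {-1, 1}; it misses every integer gridline on the y-axis.
Finally, solving for integer coefficients yields p as stated.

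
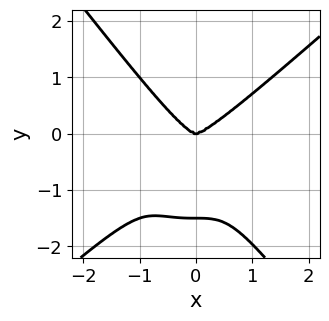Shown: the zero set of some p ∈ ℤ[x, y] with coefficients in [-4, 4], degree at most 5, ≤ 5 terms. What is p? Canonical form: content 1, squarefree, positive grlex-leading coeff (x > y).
3*x^4 - 2*x^3*y - 2*y^4 - 3*y^3

1. Degree: the shape is more complex than any degree-3 curve, so deg p = 4.
2. Reading off the gridlines: it meets the y-axis at y = 0 (among the integer gridlines); it meets the x-axis at x = 0 (among the integer gridlines).
3. Matching integer coefficients to the picture gives p.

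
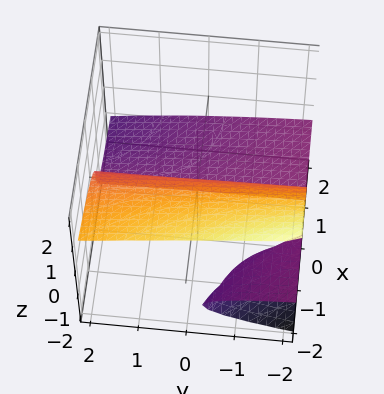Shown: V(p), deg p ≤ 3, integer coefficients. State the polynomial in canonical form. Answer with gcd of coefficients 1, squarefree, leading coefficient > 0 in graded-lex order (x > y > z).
1. I count 2 distinct pieces. Treating them together as one polynomial.
2. deg p = 3. The shape is more complex than any degree-2 surface.
3. From the axis intercepts and sections: it crosses the z-axis at the gridline z = 0; every point of the y-axis in the box is on the surface; one x-axis crossing is at x = 0.
4. Solving for integer coefficients yields p as stated.

x*y*z - 3*z^3 - 3*x*z - 2*x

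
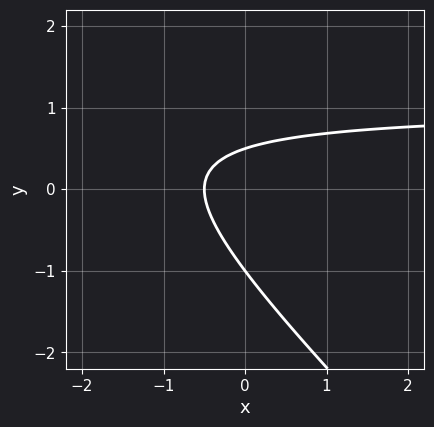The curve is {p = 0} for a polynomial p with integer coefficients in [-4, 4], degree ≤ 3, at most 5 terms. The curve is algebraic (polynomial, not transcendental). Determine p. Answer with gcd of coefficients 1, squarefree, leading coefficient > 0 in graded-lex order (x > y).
2*x*y + 2*y^2 - 2*x + y - 1

Degree: no degree-1 curve has this shape, so deg p = 2.
Observable constraints: one y-axis crossing is at y = -1.
The integer polynomial consistent with all of this is the stated p.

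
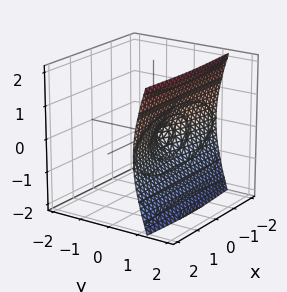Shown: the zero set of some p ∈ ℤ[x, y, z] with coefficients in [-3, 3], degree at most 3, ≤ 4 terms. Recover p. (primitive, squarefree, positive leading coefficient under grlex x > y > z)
First, degree: no degree-2 surface has this shape, so deg p = 3.
Then, against the integer gridlines: it meets the y-axis at y = 0 (among the integer gridlines); it meets the x-axis at x = 0 (among the integer gridlines); it crosses the z-axis at the gridline z = 0.
Finally, these observations pin down the coefficients.

x^2*y + 2*y^3 - x^2 - z^2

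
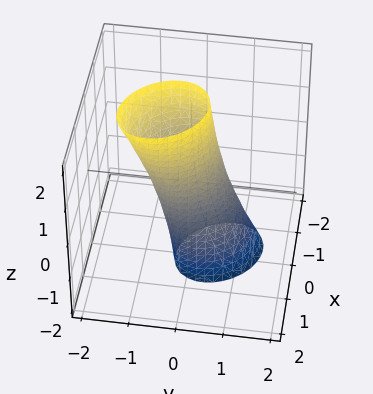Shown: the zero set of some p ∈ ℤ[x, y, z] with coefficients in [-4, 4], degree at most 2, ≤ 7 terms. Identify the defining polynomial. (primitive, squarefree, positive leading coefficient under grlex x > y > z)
(a) Degree: the shape is more complex than any degree-1 surface, so deg p = 2.
(b) Against the integer gridlines: no z-intercept at any integer in the box.
(c) The integer polynomial consistent with all of this is the stated p.

2*x^2 + x*y + 2*y^2 + y*z - 1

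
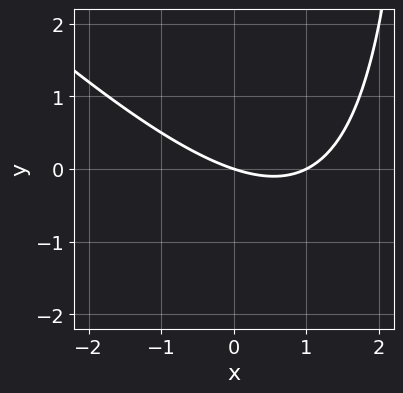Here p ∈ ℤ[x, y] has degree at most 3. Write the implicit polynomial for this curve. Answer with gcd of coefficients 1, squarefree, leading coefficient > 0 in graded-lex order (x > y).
x^2 + x*y - x - 3*y

(a) deg p = 2. The shape is more complex than any degree-1 curve.
(b) Checking where it meets the axes: it crosses the y-axis at the gridline y = 0; the x-axis gridline crossings are at x ∈ {0, 1}.
(c) Assembling these constraints gives the stated polynomial.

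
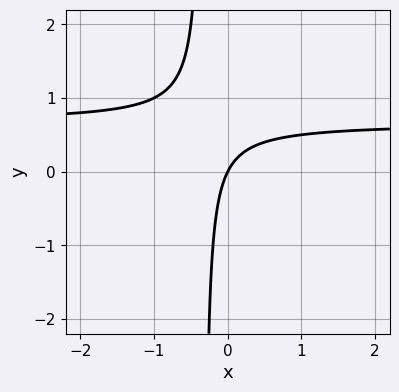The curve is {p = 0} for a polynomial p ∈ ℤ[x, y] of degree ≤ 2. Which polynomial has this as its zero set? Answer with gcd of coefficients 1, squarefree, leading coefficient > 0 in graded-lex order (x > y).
3*x*y - 2*x + y

Degree: the shape is more complex than any degree-1 curve, so deg p = 2.
From the axis intercepts and sections: it meets the y-axis at y = 0 (among the integer gridlines); it meets the x-axis at x = 0 (among the integer gridlines).
Assembling these constraints gives the stated polynomial.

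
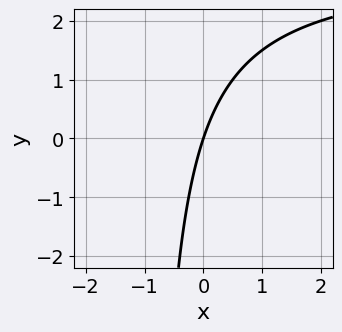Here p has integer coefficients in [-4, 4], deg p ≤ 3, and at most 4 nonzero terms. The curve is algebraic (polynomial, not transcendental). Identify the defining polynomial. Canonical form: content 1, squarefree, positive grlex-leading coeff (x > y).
1. The degree is 2 — a generic line meets the curve in up to 2 points.
2. Against the integer gridlines: one y-axis crossing is at y = 0; it crosses the x-axis at the gridline x = 0.
3. Assembling these constraints gives the stated polynomial.

x*y - 3*x + y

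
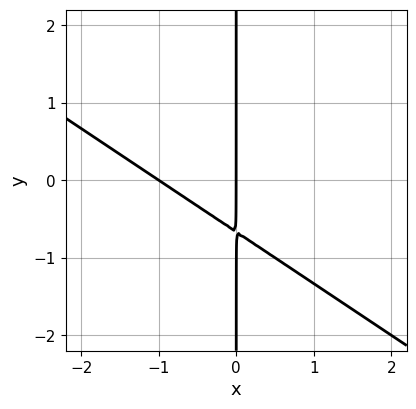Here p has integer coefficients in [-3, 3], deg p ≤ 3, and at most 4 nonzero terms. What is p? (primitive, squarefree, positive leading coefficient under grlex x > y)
2*x^2 + 3*x*y + 2*x

1. Degree: a generic line meets the curve in up to 2 points, so deg p = 2.
2. Observable constraints: every point of the y-axis in the box is on the curve; among the integer gridlines, it crosses the x-axis at x ∈ {-1, 0}.
3. Together with the visible shape, these determine p as stated.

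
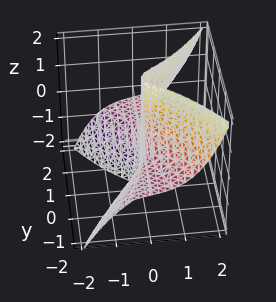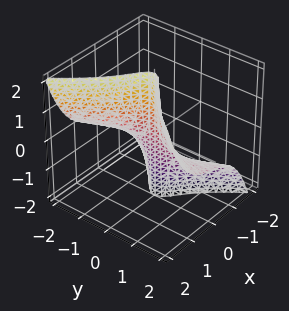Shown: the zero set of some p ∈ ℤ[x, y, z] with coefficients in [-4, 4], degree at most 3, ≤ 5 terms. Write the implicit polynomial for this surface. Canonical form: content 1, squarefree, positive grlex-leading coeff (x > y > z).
3*x^3 - 3*y^2*z - y^2 + 3*x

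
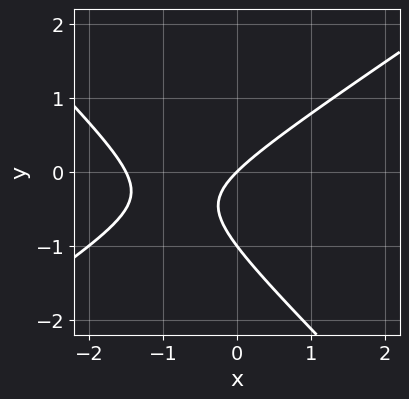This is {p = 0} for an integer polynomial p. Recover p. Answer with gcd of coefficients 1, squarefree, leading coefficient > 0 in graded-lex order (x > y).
2*x^2 - x*y - 3*y^2 + 3*x - 3*y

deg p = 2.
Observable constraints: it meets the x-axis at x = 0 (among the integer gridlines); the y-axis gridline crossings are at y ∈ {-1, 0}.
Putting this together gives p.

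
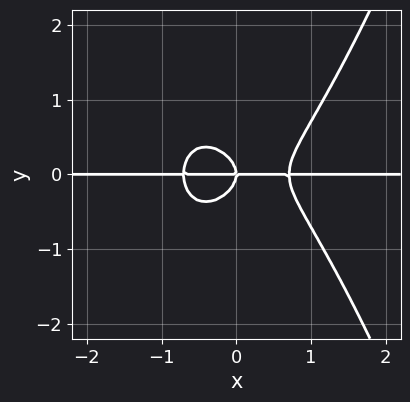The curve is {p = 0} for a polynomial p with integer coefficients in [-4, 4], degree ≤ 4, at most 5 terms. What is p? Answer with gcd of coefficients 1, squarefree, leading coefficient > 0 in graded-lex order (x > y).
2*x^3*y - 2*y^3 - x*y

First, degree: a generic line meets the curve in up to 4 points, so deg p = 4.
Then, against the integer gridlines: the visible x-axis segment lies entirely on the curve; it crosses the y-axis at the gridline y = 0.
Finally, assembling these constraints gives the stated polynomial.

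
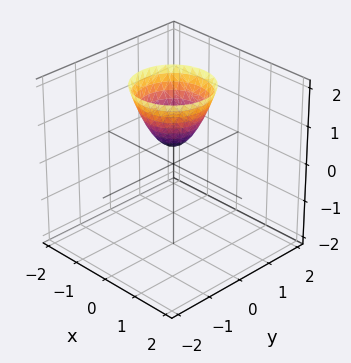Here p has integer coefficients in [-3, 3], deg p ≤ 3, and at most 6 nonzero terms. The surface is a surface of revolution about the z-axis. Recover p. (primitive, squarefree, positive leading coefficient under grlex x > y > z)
3*x^2 + 3*y^2 - 2*z + 1

Degree: no degree-1 surface has this shape, so deg p = 2.
Symmetries: rotational symmetry about the z-axis ⇒ p depends on x, y only through x² + y².
From the axis intercepts and sections: no x-intercept at any integer in the box; the surface avoids every integer y-axis point in the box; a circular section at z = 1 has radius between 0 and 1.
The integer polynomial consistent with all of this is the stated p.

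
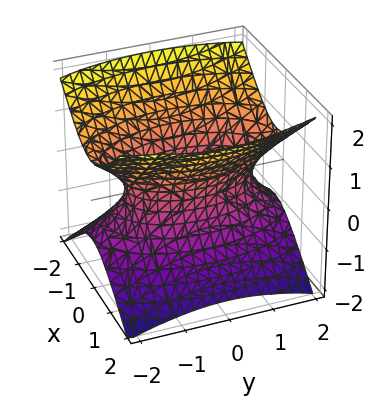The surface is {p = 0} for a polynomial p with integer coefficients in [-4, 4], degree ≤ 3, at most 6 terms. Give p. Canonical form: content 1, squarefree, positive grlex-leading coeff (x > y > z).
First, degree: one connected sheet with a waist; a quadric, so deg p = 2.
Next, symmetries: it's symmetric under z → −z, forcing even powers of z; mirror symmetry y ↦ −y ⇒ only even powers of y; mirror symmetry x ↦ −x ⇒ only even powers of x.
Next, from the axis intercepts and sections: no z-intercept at any integer in the box.
Finally, together with the visible shape, these determine p as stated.

3*x^2 + y^2 - 3*z^2 - 2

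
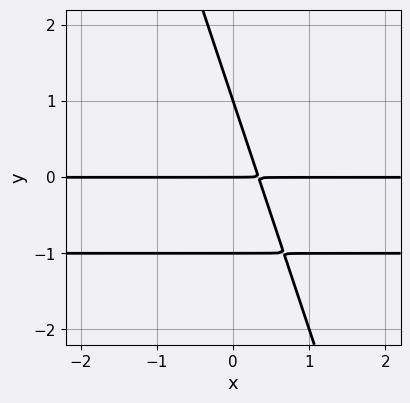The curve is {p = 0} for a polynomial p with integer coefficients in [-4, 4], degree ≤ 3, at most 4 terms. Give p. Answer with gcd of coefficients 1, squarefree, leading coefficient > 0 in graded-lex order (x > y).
3*x*y^2 + y^3 + 3*x*y - y

First, the degree is 3 — the shape is more complex than any degree-2 curve.
Then, checking where it meets the axes: among the integer gridlines, it crosses the y-axis at y ∈ {-1, 0, 1}; every point of the x-axis in the box is on the curve.
Finally, solving for integer coefficients yields p as stated.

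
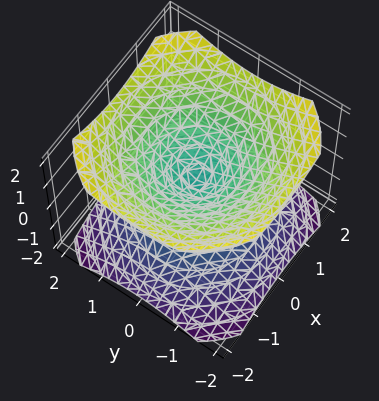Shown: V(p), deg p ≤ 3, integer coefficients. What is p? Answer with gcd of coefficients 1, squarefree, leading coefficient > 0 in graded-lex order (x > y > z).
2*x^2 + 2*y^2 - 3*z^2

1. There are 2 components. They look like related sheets of one shape, so recover p as a whole.
2. deg p = 2. A double cone through the origin; a quadric.
3. Symmetries: mirror symmetry z ↦ −z ⇒ only even powers of z; the surface is invariant under rotation about z: p = q(x² + y², z).
4. From the visible intercepts: it crosses the z-axis at the gridline z = 0; a circular section at z = 1 has radius between 1 and 2.
5. Matching integer coefficients to the picture gives p.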